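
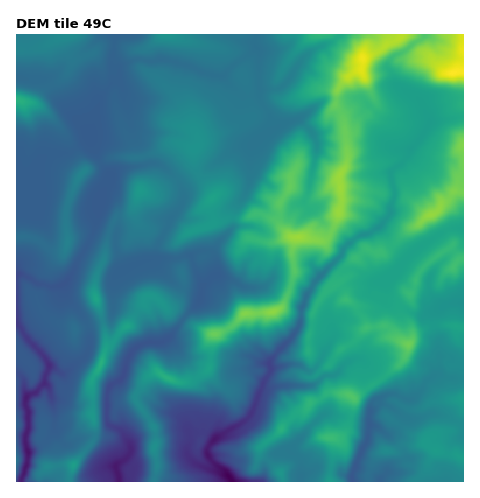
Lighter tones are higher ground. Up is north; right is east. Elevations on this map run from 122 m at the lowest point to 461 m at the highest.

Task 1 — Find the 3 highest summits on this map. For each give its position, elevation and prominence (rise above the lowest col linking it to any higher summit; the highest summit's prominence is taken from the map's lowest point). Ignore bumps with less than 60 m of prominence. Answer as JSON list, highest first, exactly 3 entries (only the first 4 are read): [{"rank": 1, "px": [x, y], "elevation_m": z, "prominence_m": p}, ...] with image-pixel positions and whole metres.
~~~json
[{"rank": 1, "px": [453, 73], "elevation_m": 461, "prominence_m": 339}, {"rank": 2, "px": [363, 58], "elevation_m": 453, "prominence_m": 80}, {"rank": 3, "px": [431, 215], "elevation_m": 408, "prominence_m": 83}]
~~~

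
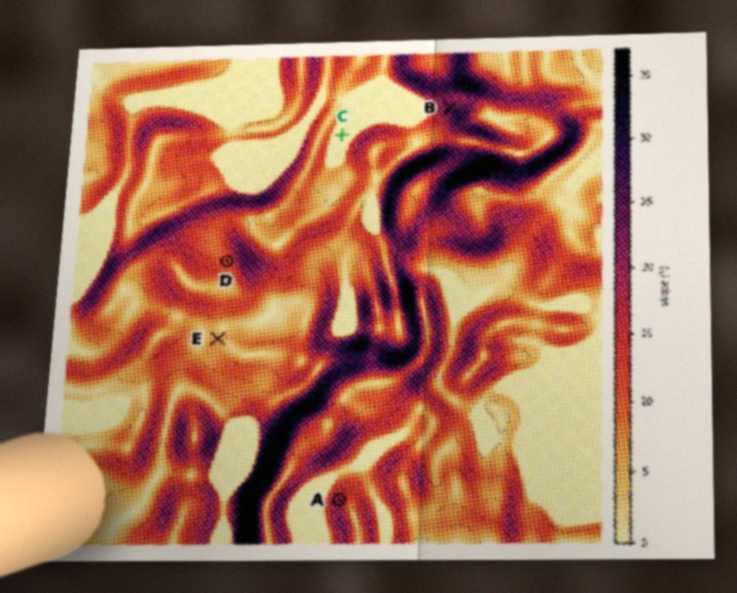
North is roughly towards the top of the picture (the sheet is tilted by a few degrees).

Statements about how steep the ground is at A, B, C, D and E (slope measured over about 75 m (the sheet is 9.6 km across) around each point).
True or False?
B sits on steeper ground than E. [True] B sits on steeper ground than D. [True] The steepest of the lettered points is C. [False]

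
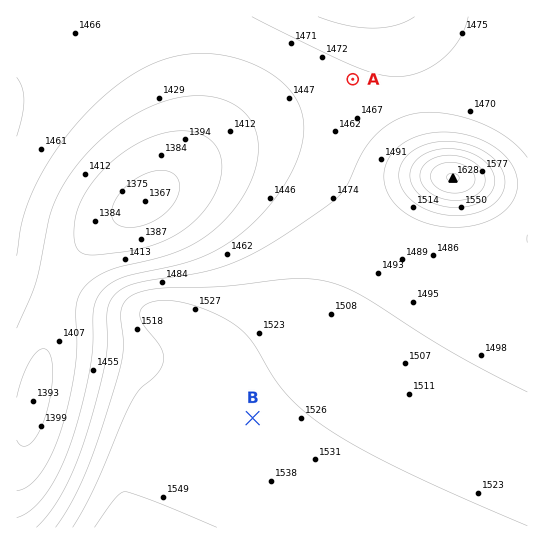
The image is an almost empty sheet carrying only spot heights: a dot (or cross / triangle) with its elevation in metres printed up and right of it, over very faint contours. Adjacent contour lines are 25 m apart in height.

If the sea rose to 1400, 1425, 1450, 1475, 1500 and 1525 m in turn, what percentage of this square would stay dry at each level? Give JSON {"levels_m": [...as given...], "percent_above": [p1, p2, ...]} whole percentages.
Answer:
{"levels_m": [1400, 1425, 1450, 1475, 1500, 1525], "percent_above": [94, 86, 77, 58, 40, 21]}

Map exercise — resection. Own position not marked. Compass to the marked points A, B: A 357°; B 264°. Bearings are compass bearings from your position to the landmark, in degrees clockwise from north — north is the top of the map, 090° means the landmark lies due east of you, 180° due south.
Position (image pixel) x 370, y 406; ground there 1515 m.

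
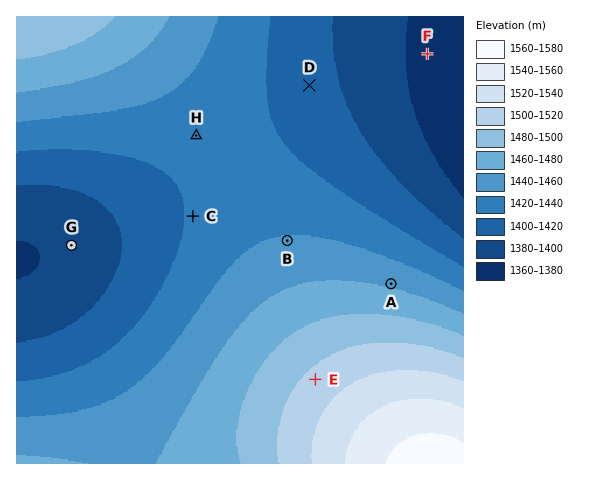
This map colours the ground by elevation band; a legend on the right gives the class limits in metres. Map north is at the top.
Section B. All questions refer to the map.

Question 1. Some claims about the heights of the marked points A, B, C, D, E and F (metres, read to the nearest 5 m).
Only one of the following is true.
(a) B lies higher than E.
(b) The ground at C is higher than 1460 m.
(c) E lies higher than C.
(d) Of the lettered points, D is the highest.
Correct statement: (c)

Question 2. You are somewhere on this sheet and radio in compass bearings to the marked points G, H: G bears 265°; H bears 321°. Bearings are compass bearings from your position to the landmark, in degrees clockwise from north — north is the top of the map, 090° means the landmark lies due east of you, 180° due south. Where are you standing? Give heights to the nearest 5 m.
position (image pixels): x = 271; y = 228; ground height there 1435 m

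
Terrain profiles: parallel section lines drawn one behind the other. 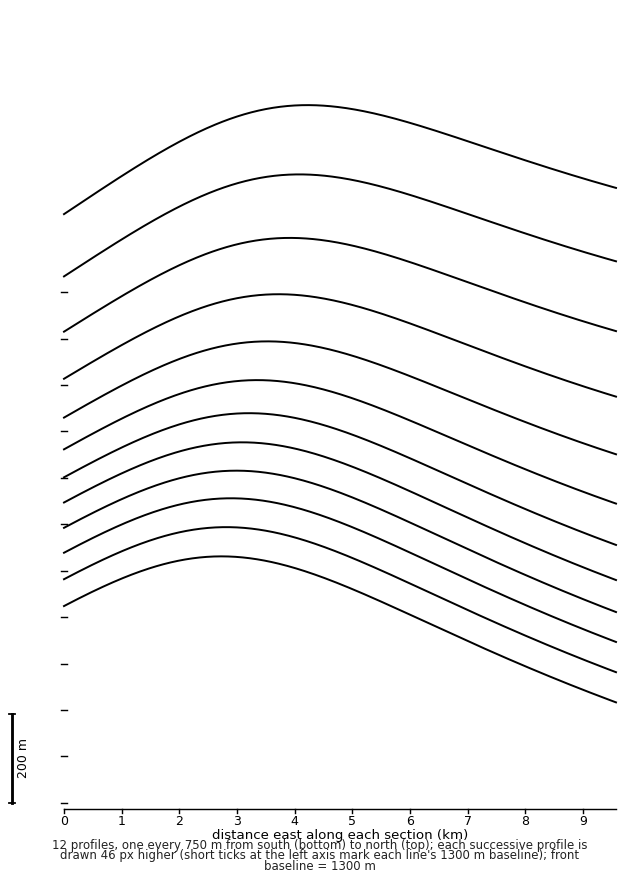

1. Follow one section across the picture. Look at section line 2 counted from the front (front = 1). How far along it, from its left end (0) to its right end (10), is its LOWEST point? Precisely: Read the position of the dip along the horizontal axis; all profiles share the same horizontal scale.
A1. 10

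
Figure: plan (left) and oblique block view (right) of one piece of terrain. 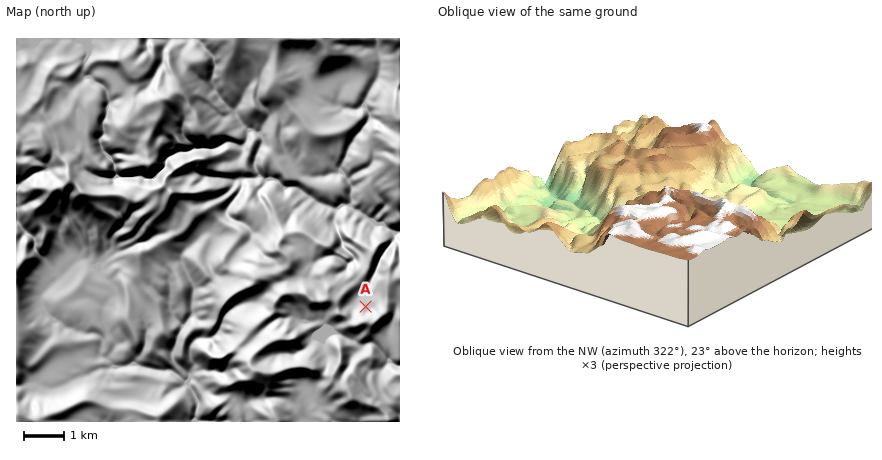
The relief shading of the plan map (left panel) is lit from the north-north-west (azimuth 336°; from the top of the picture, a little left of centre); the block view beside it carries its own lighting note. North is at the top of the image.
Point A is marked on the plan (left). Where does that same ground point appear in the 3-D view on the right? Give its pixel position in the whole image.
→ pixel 602 147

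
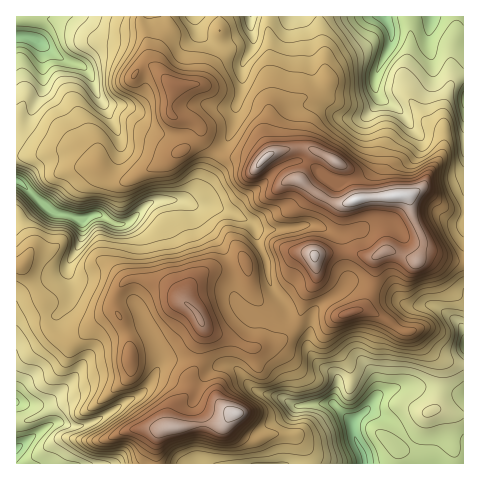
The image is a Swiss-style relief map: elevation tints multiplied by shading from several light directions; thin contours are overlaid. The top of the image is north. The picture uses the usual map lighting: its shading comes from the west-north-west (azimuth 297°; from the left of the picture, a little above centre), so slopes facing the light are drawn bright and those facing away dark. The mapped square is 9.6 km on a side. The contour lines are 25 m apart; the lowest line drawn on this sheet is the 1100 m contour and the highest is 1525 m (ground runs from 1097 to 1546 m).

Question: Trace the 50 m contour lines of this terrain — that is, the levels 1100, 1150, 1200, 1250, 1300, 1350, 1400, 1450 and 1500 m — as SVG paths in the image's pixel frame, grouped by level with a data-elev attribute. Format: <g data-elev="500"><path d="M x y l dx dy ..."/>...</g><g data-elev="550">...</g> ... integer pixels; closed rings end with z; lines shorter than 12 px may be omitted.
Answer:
<g data-elev="1100"><path d="M362 463l-1-8-6-13 0-5 10 15 2 11"/></g><g data-elev="1150"><path d="M352 463l-7-19-7-27-10-14 2-3 4 0 9 7 10 1 6-3 13-13 5-2 4 1 2 2-3 12 0 11-12 7-2 5 1 7 9 16 3 12"/><path d="M17 438l16-4 3 1-9 15-10 13"/><path d="M17 174l7 4 12 14 21 15 21 6 19-2 4 2 1 3-10 4-10 7-14-7-16-2-10-7-18-18-7-5"/><path d="M17 26l21 2 9 3 5 7 11 22-13 0-9 3-14-14-5-2-5 0"/><path d="M398 17l2 15-2 11-5 9-16 20 7-27-1-10-4-7-12-6-5-5"/><path d="M441 17l-6 12-7 7-3-5-3-14"/></g><g data-elev="1200"><path d="M343 463l-8-32-8-15-8-6-22-2-3-3 27-8 15-10 3 1 5 11 6 1 7-5 12-17 5-5 31 1 14 4 7 7 0 4-3 4-12 10-2 4 2 10 7 8 5 3 5 0 28-6 7-4"/><path d="M463 411l-9-9-2-7 2-6 9-8"/><path d="M17 381l5 3 7 8 12 8 3 4-3 6-15 9-2 2 7 1 22-7 7 2 4 4-1 4-9 6-7 8-4 7 1 3 22 11 14 3"/><path d="M463 354l-3-8 3-11"/><path d="M17 170l10 4 13 15 23 15 17 5 19-3 20 12 7-1 11-5 2 1 0 2-6 9-7 5-10 1-14-5-5-1-5 3-7 8-3 1-14-11-16-2-7-3-28-27"/><path d="M463 122l-3-10-2-14 1-7 4-8"/><path d="M463 68l-9-9-5-1-3 3-8 13-6 3-20-21-3-2-4 0-10 9-7 13-3 13 3 14-4 2-7-1-8-10-3-12 0-11 6-19-1-7-18-18-6-10"/><path d="M73 17l-5 4-2 5-1 9 1 8 5 7 14 8 5 4 4 11 0 8-3 0-14-8-18-2-5 2-7 10-4 3-3-2-14-15-5-1-4 3"/></g><g data-elev="1250"><path d="M330 463l1-7-5-21-9-15-8-5-14 2-4-1-13-16-1-4 7-2 15 2 20-5 5-3 4-5 1-14 4-2 4 0 14 6 4-5 2-10 4-2 15 4 33 2 26 7 13-1 6-5-3-13 4-16-5-16 4-3 9 2"/><path d="M17 350l2 7 4 5 18 6 4 13 2 2 6 2 12-1 3 2-1 13 3 17 5 6 9 3-4 3-17 6-1 3 1 3 22 16 26 7"/><path d="M17 164l15 7 8 12 5 4 11 6 10 7 10 4 23-2 7 2 11 7 5 1 4-2 17-11 9-4 13 0 9 2 3 3-2 2-21 8-13 17-9 6-14 3-16-5-5 0-14 15-6 4-2-1-1-13-4-5-6-3-12-1-7-3-12-8-16-17"/><path d="M463 157l-9-43-4-10-4-4-21 4-15-5-1 4 4 20-1 5-5-1-11-9-8-3-7 1-13 5-6-1-1-3 2-12-4-15-2-34-3-7-18-25-3-7"/><path d="M102 17l-4 9-9 9-2 6 2 5 8 7 3 6 3 30 6 14-1 5-4 1-5-1-5-6-12-15-5-3-6-1-5 0-5 2-8 13-20 17-2 0-3-2-3-12-3 0-5 4"/><path d="M257 17l-4 12-2 2-5-5-2-9"/></g><g data-elev="1300"><path d="M214 463l53-6 13-4 24 2 7-1 2-5 1-8-2-8-3-7-5-3-12 1-6-1-9-14-13-13 0-4 16-5 19 0 13-4 3-5-2-13 1-5 19-4 15-12 6-2 7 0 15 7 10 0 31 6 9-1 18-17 2-5-6-12-6-7-8-6-1-3 7-4 17 1 10-1 3-3 1-9"/><path d="M17 301l21 39 24 26 6 1 14-7 2 0 3 2 1 15 2 13-2 7-8 13 1 4 3 2 7-1 26-10 4 0-3 6-14 12-26 14-2 3 6 7 10 5 28 3 3 3 2 5"/><path d="M463 196l-8-21-1-30-4-20-4-6-5 0-4 4-6 21-4 5-4 2-4 0-29-23-7 1-15 6-11-2-9-7-6-7 0-2 7-7 2-5-1-29-4-15-13-21-6-4-5-1-13 5-23 2-6-2-9-12-4-1-8 22-15 17-2 1-1-5 4-12 0-5-12-28"/><path d="M124 17l-4 11 0 18-9 22-2 13 0 7 3 4 15 12 0 4-7 8 0 18-2 1-2 0-14-13-18-13-6-2-3 0-7 6-15 8-16 29-1 7 8 8 1 14 3 3 13 5 9 7 6 3 23 0 21 5 7-2 23-10 26-3 18-8 5 0 9 4 6 5 6 10 3 9 0 3-26 18-12 3-14 7-24 6-9 1-35-5-6 1-13 14-7 10-4 12-4 2-7-3-2-6 1-8 7-18 0-5-2-3-4-2-13 0-11-5-6-1-8 1-7 6"/><path d="M205 17l-6 6-4 2-6-3-4-5"/></g><g data-elev="1350"><path d="M170 463l2-5 4-5 14-6 7-1 24 4 17 1 21-5 19-11-1-3-12-6 3-13-1-4-3-5-16-12-4-6 0-4 4-2 11 3 8 0 14-9 17-6 4-6 0-16 4-5 3 0 10 7 6 0 22-13 13-3 22 6 18 8 12 0 8-2 14-12 1-4 0-3-8-7-21-6-5-6-1-5 10-4 11-8 21-5 21-13"/><path d="M17 273l7 2 5-5 4-11 0-10-4-1-12 9"/><path d="M463 251l-10-12-6-14 1-4 5-7 1-5-10-28 0-7 3-16-2-8-5 0-17 11-9 3-3-2-5-7-6-3-19-5-17 0-11-5-21-17-6-8 0-7 9-9 0-9 4-11-4-8-9-9-4 1-7 9-3 1-22-4-17-5-8 0-7 8-18 36-5 2-3-2-1-4 4-11-1-7-13-27-3-4-9-3-27-5-2-4 0-14-10-14"/><path d="M137 17l-2 4 1 14-1 8-17 28-2 10 0 4 3 4 17 10 9 11-1 7-8 6-2 3-1 26-8 10-8 2-6-4-8-14-4-3-3 0-7 5-11 12-3 6 1 5 17 15 20 6 10 0 28-9 22-4 21-14 6-2 7 0 15 9 5 11 9 13 7 6 6 9 10 7 5 12-4 7-3 3-13-11-17-4-4 3-8 11-15 7-22 7-36 6-37-3-8 2-1 4 5 10-1 7-20 43-1 8 2 8 17 2 4 3 2 5 4 29-11 26 2 1 4-1 19-9 22-6 2 0 1 3-6 9-36 27-16 10-3 4 5 5 7 3 28-1 4 4 3 11"/><path d="M161 17l-11 2-6-2"/></g><g data-elev="1400"><path d="M155 461l5-1 13-13 19-7 8 0 22 5 13-1 5-4 19-24 1-5-2-5-22-16-7-14-5-4-10-2-1-2 1-5 3-4 6-2 8 0 11 3 13 11 5 1 6-9 15-13 7-9-1-5-3-2-20-6-12 0-4-2-10-8-7-10-2-10 2-5 3-1 19 13 7 1 3-4-6-43-7-11-9-7-9 0-4 11-3 2-15-1-31 9-27 5-29 3-8 7-10 22-2 8 0 6 15 23-1 27 5 21 8 1 7-4 5-7 3-11-2-19-7-15-9-25 0-5 3-4 7 0 7 6 33 56 0 5-10 21-7 9-11 11-46 32-4 5 1 2 5 2 19-3 6 1 11 12z"/><path d="M403 340l8 0 6-3 6-5 2-5-5-4-16-2-15-13-4-8 4-11 6-5 14 2 30-10 8-6 5-11-1-8-17-30-2-7 1-6 7-4 2-3-3-21-1-16-3-2-3 0-16 9-7 2-14-4-8-4-16-2-15-8-43-31-26-4-6-4-9-10-6-1-17 21-19 32 3 7 1 11 2 6 6 6 11 4 3 12 14 6 4 10 12 3 20-1 4 2-1 3-7 3-26 7-6 4-1 5 5 13 3 17 3 8 12 15 8 16 13-8 3-1 3 1 1 19 5 8 5 0 25-9 12-1 12 3 18 11z"/><path d="M151 172l14 0 7-2 39-25 5-11 0-9-2-5-11-11-2-5 2-4 13-5 3-7-3-8-7-6-7-3-23-2-7-5-10-10-14-4-4 1-6 6-11 14-3 9 2 4 7 3 5 0 7-4 2 1 4 3 3 8 3 23 7 16-6 10-6 16-5 8 0 3z"/></g><g data-elev="1450"><path d="M155 449l5 0 12-8 23-6 9 1 16 4 9 0 5-3 17-18 3-5 0-4-4-5-21-12-11-9-4 0-7 5-8 14-5 4-4 0-2-2-1-11-5 0-11 3-45 28-7 7 1 2 14 4z"/><path d="M200 343l7 1 8-2 5-3 2-5-14-40 1-24-6-3-11 1-23 6-7 5-3 6 1 16 4 11 4 4 14 8 12 16z"/><path d="M334 322l7 1 19-5 17-1 2-2-9-14-3-2-5 0-19 6-9 5-3 8z"/><path d="M310 292l6-1 8-5 4-6 6-15 9-5 11 2 21 15 3-1 8-7 5-1 6 2 10 7 5 0 15-5 9-5 6-9 1-7-16-30-3-10 2-8 9-11-3-21-5-1-16 8-16 0-24 2-6-2-6-12-16-13-27-15-12-2-37 0-8 4-11 15-6 14 0 6 2 5 5 2 18-3 1 4-3 12 2 4 6 1 19-1 9 8 19 6 20 12 7 0 16-4 4 1 2 3 0 6-4 6-21 7-7-1-15-5-9-2-27 6-6 3 0 5 6 14 15 9 4 6 2 11z"/><path d="M171 119l4 1 2-2-5-10 2-6 11-10 14-7 0-2-32-9-5 1-1 6 6 21 0 11 1 4z"/></g><g data-elev="1500"><path d="M157 438l24-5 21-7 6 1 12 7 5 0 21-16 2-4 0-3-3-4-8-4-19-4-2 3-3 14-9 6-16-1-20-4-11 3-6 5-1 3 2 6z"/><path d="M201 326l2 0 1-3-3-9-11-10-5-2 8 10z"/><path d="M315 273l3 0 2-2 6-19-6-6-9-1-7 3-3 5 8 14z"/><path d="M414 269l7-2 5-7 1-19-8-20-2-10 2-9 9-14-2-7-14 3-56 5-21 9-6-2-14-9-13-14-10 0-9 7-1 5 10 0 8 3 41 23 8 0 25-5 22 1 6 2 11 16 6 17-1 6-12 9 2 7z"/><path d="M373 259l4 1 16-5 2-2 1-2-6-5-6-1-11 10-1 2z"/><path d="M251 174l4 1 4-2 29-21 2-4-14-2-11 2-7 7-6 8-2 6z"/><path d="M336 168l8 1 3-2 0-2-5-6-7-4-19-8-7 0 0 3 3 3z"/></g>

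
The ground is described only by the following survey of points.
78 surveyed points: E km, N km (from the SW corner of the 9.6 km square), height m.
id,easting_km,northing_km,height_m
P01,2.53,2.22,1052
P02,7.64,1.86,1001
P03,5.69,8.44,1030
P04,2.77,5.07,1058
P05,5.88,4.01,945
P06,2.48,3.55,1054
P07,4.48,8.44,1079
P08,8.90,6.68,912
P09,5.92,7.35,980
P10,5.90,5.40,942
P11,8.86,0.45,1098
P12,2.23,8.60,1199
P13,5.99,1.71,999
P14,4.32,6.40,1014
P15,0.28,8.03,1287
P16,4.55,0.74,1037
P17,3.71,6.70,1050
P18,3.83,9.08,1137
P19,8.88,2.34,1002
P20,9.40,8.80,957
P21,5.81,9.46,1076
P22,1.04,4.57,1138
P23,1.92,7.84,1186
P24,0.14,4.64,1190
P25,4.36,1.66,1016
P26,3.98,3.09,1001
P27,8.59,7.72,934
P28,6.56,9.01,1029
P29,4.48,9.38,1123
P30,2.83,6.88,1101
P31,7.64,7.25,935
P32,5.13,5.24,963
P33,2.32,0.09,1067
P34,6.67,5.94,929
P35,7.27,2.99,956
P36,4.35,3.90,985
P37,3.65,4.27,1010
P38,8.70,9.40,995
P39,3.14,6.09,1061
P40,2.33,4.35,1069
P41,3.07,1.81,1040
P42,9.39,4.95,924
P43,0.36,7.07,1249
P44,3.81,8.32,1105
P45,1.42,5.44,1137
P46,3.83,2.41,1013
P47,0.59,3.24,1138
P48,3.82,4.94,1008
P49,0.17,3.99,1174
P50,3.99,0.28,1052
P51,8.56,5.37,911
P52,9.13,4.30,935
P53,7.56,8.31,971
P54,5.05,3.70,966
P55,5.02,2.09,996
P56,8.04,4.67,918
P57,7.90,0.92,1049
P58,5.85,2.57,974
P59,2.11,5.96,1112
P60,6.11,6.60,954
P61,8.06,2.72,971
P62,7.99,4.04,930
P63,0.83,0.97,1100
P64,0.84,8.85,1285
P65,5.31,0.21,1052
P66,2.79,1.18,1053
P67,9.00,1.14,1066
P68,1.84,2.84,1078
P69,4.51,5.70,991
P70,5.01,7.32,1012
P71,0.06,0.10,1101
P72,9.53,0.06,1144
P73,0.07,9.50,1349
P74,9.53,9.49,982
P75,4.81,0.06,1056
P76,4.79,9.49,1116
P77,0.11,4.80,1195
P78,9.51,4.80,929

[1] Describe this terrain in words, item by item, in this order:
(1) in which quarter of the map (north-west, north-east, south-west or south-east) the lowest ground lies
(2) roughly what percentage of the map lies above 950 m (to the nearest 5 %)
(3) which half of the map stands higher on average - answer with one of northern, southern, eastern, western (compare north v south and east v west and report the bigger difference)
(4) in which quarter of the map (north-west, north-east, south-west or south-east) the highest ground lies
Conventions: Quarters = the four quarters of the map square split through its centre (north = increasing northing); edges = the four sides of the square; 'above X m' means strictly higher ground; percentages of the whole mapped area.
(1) The lowest ground is in the north-east quarter.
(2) Ground above 950 m makes up about 80 % of the sheet.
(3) The western half stands higher on average than the eastern half.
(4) The highest point lies in the north-west quarter of the map.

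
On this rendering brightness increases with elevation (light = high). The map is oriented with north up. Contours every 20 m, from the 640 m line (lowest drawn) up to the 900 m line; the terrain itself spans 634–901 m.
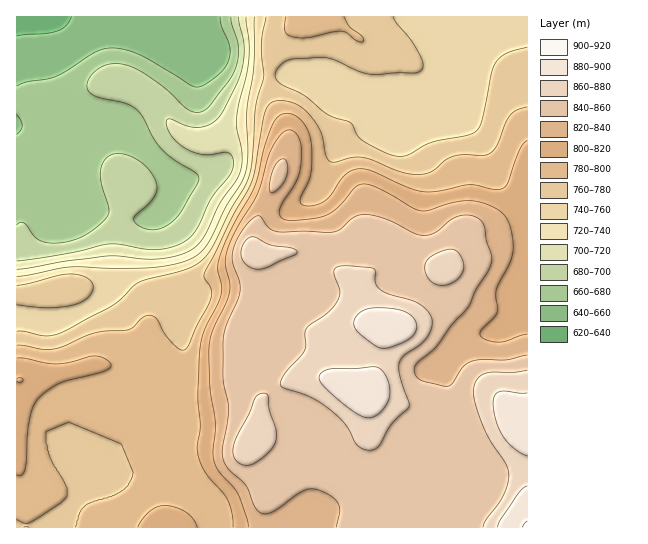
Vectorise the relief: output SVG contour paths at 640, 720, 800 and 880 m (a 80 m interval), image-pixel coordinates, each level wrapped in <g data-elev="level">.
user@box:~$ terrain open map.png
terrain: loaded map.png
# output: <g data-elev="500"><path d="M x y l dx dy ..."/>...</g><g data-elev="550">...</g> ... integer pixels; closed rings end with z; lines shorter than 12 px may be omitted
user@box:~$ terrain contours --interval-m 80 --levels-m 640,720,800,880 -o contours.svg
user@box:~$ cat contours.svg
<g data-elev="640"><path d="M71 17l-5 9-9 5-40 5"/></g><g data-elev="720"><path d="M246 17l3 26 0 16-3 18-8 29-2 16 6 29-1 16-4 12-17 24-14 30-7 10-13 10-21 5-18 1-40-3-41 5-49 8"/></g><g data-elev="800"><path d="M197 527l-4-8-7-7-11-5-10-2-8 2-7 4-8 8-4 8"/><path d="M17 475l5 0 3-5 4-48 3-13 6-10 8-7 12-8 46-13 5-2 2-4-5-6-11-3-26 7-12 1-40-6"/><path d="M527 140l-4 4-4 6-12 34-6 5-8 0-23-4-32 6-16 0-16-4-35-16-13-2-7 2-6 4-14 19-6 7-8 4-10 1-5-1-2-4 9-20 2-10 1-24-3-14-7-12-9-7-10 0-7 5-11 26-10 41-23 41-12 28-2 14 3 16 0 9-3 9-14 27-4 20-2 47 2 29-3 19 1 9 7 19 18 20 5 8 4 13 1 13"/></g><g data-elev="880"><path d="M527 486l-4 2-5 6-17 25-3 8"/><path d="M363 417l7 1 7-3 7-6 4-8 2-7-1-8-3-9-4-7-4-2-5-1-42 2-10 4-1 2-1 4 6 8 21 19z"/><path d="M527 393l-28-1-4 3-2 8 3 19 7 15 11 11 13 8"/><path d="M379 347l4 1 7-1 20-9 4-4 3-5-1-6-2-5-9-6-15-4-20 0-11 5-5 8 1 8 8 8z"/></g>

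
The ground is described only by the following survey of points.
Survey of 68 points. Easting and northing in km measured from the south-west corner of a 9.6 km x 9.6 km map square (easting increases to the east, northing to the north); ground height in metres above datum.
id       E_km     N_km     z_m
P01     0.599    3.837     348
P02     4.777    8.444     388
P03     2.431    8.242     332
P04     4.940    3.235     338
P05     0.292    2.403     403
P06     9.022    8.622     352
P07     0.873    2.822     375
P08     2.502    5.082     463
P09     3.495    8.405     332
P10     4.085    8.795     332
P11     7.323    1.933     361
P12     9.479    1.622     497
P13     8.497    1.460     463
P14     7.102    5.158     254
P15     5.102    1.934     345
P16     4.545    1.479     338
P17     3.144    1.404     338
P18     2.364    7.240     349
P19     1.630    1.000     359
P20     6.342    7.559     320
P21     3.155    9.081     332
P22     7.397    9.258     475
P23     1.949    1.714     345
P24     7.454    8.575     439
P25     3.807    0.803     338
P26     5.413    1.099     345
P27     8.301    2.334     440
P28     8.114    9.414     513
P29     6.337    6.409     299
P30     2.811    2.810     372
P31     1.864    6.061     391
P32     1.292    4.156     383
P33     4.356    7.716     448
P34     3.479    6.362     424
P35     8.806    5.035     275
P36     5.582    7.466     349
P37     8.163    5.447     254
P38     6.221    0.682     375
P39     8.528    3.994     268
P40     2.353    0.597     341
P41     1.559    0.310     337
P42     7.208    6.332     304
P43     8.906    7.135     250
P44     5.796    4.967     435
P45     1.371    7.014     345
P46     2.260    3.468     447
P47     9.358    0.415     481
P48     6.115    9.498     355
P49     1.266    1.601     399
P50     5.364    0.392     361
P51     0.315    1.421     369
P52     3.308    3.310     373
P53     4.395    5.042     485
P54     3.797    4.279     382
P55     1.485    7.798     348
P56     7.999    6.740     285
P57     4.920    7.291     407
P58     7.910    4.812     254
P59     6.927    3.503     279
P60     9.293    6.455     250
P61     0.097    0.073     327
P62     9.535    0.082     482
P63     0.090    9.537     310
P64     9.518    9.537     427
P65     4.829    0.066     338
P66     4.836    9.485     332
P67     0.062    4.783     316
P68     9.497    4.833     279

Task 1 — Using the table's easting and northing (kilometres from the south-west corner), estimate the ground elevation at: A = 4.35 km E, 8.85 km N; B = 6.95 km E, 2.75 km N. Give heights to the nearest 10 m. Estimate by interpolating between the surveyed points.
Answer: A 330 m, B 350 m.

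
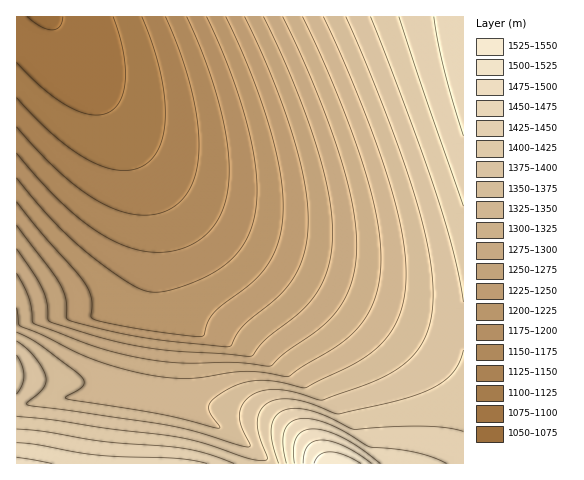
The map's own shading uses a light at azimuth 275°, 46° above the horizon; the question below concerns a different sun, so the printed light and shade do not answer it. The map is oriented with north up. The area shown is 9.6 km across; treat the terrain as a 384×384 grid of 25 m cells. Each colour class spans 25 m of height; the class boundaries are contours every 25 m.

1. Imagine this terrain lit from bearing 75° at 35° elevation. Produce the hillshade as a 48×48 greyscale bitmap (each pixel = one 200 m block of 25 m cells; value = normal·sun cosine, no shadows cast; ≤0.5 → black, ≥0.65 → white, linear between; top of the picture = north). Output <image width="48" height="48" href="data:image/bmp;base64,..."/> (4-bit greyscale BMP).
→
<image width="48" height="48" href="data:image/bmp;base64,Qk32BAAAAAAAAHYAAAAoAAAAMAAAADAAAAABAAQAAAAAAIAEAAATCwAAEwsAABAAAAAAAAAAAAAAABEREQAiIiIAMzMzAERERABVVVUAZmZmAHd3dwCIiIgAmZmZAKqqqgC7u7sAzMzMAN3d3QDu7u4A////AKqqqqqZmZmZqrvN3cpQAAFHrf/7mZmZmZqqqqqqmZmaqrzN3KUAAANpz//JmZmZmZqqqqqqqqqqq7zdyUAAADWL7/yZmZmZmZqqqqqqqqqru8zLcxAAE1i9/8mIiIiIiKqqqqqqqqq7vMqFMyISNXrf+4iIiIiIiKqqqqqqu7u7qXZVRDM0WKz+uIiIiIiIiKqqqqqqqqmHdmZmVURWis7Zd3d3d3d3d7uqqpmYiHd3d3d2ZVZ4rNuHd3d3d3d3d7u6qZmYiIiIiIh3d3ibzJdnd3d3d3d3d8y7uqqpmZmZmZiIiJq8p2Znd3d3dmZmZt3Mu7uqqqqqqZmZmquoZWZmZmZmZmZmZu3dzLu7u7qqqqqqq6dlVmZmZmZmZmZmZu7t3MzLu7u7qqu6l1VVZmZmZmZmZmZlVe7u3dzMzMu7u7qGVVVWZmZmZmZVVVVVVe7u3d3czMu6mHZVVVZmZmZmZVVVVVVVVe7t3czLuqmHdmZWZmZmZmZlVVVVVVVVVe7dzLuqmYh3dmZmZmZmZmVVVVVVVVRERO3dzLuqmYiHd3ZmZmZmZVVVVVVURERERO3dzLuqmZiId3d2ZmZmVVVVVURERERERO3dzLuqqZiIh3d3ZmZlVVVVRERERERERN3dzLuqqZmIh3d2ZmZVVVVERERERERERN3czLu6qZmIh3d2ZmVVVVREREREREMzM93czLuqqZmIh3dmZmVVVUREREQzMzMzM93czLuqqZmIh3dmZlVVRERERDMzMzMzM93czLuqqZiId3ZmZVVUREREMzMzMzMzM93cy7uqmZiId3ZmVVVERERDMzMzMzMzM93cy7qqmYiHd2ZlVVREREMzMzMzMzMzM93My7qpmYiHdmZlVVRERDMzMzMzMzMzM93Mu7qpmIh3dmZVVUREQzMzMzMzMzMzM93Mu6qpmId3ZmVVVEREMzMzMzMzMzMzM9zMu6qZiId3ZmVVRERDMzMzMzIjMzMzM9zLuqqZiHd2ZlVUREQzMzMzIiIiIzMzM8zLuqmYiHdmZVVUREMzMzMiIiIiIzMzM8y7uqmYh3dmZVVERDMzMzIiIiIiIzMzM8y7qpmIh3ZmVVREQzMzMiIiIiIiIzMzM8y7qpmId3ZlVUREMzMzIiIiIiIiIzMzM8u6qZiId2ZlVURDMzMyIiIiIiIiMzMzM7u6qZiHdmZVVEQzMzMiIiIiIiIiMzMzNLuqmYiHdmVVREQzMzIiIiIiIiIjMzMzRLuqmYh3ZmVUREMzMyIiIiIiIiIjMzM0RLqpmId3ZlVURDMzMiIiIiIiIiIzMzM0RKqpmId2ZVVEQzMzIiIiIiIiIiIzMzNERKqZiHdmZVREQzMyIiIiIiIiIiMzMzRERKqZiHdmVVREMzMiIiIiIiIiIjMzM0RERamYh3ZmVURDMzIiIiIiIiIiIjMzNEREVZmYh3ZlVEQzMyIiIiIiIiIiIzMzRERFVZmId2ZVVEQzMyIiIiIiIiIiMzMzRERVVZiHdmZVREMzMiIiIiIiIiIiMzM0REVVVQ=="/>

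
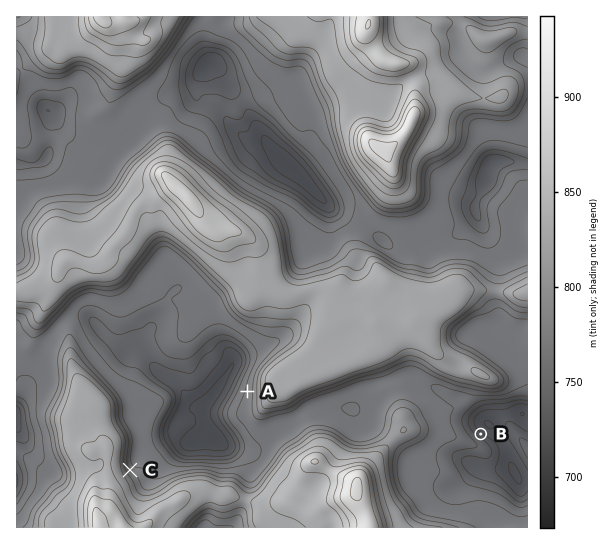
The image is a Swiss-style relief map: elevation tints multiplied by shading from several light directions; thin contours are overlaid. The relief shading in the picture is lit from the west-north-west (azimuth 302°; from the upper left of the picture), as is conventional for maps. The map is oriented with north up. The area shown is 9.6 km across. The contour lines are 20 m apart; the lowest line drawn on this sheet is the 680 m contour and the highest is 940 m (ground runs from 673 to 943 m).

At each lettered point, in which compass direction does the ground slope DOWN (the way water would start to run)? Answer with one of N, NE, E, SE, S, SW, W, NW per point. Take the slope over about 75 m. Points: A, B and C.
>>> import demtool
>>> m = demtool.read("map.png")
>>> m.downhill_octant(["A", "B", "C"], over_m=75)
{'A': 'W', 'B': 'NE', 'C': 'NE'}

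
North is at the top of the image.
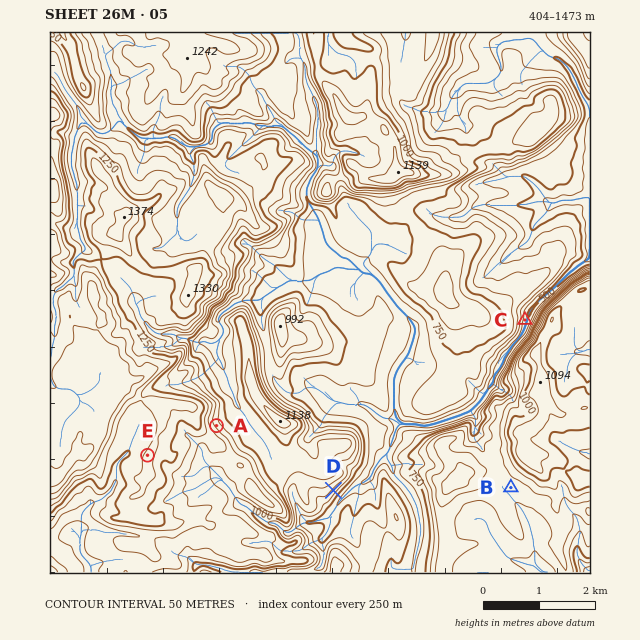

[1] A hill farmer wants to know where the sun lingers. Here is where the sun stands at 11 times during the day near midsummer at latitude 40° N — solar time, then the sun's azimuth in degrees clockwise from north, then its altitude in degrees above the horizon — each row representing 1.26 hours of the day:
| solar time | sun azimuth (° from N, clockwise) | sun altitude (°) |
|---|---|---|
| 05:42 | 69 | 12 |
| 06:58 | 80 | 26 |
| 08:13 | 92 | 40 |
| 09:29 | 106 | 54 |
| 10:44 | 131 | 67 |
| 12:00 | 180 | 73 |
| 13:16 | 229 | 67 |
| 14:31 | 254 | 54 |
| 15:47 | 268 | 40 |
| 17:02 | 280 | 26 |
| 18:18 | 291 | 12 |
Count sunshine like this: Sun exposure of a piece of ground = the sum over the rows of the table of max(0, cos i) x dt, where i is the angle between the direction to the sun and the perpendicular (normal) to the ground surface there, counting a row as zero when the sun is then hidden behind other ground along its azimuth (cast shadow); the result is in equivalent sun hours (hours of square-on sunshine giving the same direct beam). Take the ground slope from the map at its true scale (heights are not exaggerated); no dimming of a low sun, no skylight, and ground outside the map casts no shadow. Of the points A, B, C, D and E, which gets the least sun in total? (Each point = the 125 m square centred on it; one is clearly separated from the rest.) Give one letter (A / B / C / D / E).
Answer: C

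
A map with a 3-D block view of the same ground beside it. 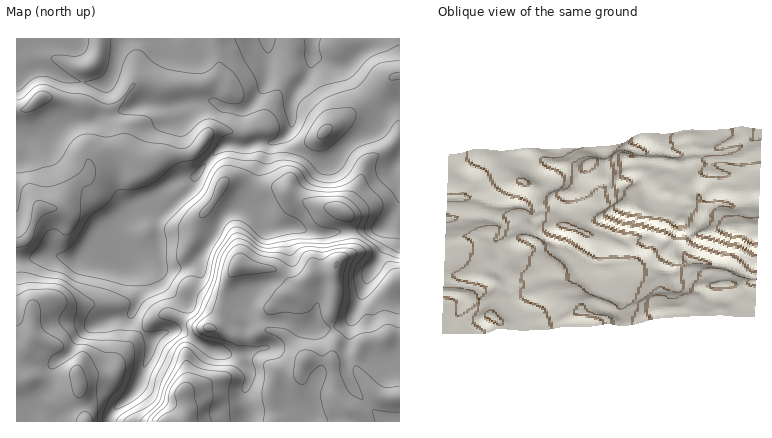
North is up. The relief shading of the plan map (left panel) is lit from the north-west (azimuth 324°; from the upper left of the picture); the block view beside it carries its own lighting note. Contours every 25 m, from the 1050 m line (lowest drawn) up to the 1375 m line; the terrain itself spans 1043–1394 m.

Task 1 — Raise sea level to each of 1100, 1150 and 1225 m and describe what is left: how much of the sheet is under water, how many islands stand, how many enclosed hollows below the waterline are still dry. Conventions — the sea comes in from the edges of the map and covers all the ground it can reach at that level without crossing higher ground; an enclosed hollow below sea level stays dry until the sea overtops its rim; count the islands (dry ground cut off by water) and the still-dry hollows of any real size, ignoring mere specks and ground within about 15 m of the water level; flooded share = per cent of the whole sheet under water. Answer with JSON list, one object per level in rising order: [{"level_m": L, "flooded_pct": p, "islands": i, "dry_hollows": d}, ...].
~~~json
[{"level_m": 1100, "flooded_pct": 11, "islands": 0, "dry_hollows": 0}, {"level_m": 1150, "flooded_pct": 37, "islands": 0, "dry_hollows": 0}, {"level_m": 1225, "flooded_pct": 63, "islands": 0, "dry_hollows": 0}]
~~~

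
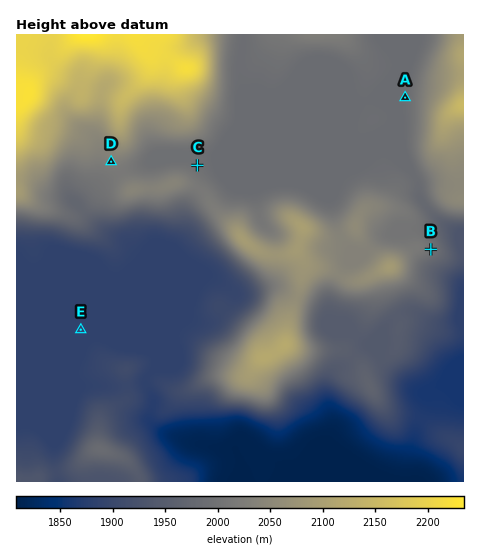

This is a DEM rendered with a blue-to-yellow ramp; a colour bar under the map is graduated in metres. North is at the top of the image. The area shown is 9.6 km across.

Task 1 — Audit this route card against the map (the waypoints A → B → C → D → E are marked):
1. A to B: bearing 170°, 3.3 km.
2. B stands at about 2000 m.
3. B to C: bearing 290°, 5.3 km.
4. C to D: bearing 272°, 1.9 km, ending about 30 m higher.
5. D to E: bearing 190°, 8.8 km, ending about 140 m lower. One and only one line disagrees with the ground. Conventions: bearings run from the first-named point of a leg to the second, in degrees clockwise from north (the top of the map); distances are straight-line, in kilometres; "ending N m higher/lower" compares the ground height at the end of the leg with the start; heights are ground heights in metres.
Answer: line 5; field distance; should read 3.7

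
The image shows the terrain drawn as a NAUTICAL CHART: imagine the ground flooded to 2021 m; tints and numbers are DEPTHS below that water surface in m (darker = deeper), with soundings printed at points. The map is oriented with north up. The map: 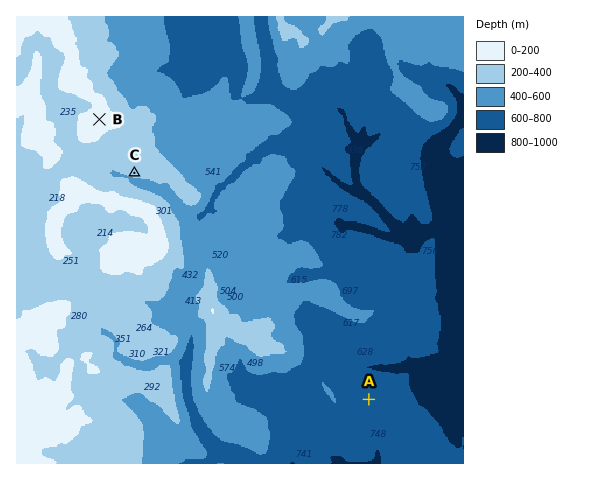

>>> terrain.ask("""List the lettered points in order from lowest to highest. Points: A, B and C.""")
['A', 'C', 'B']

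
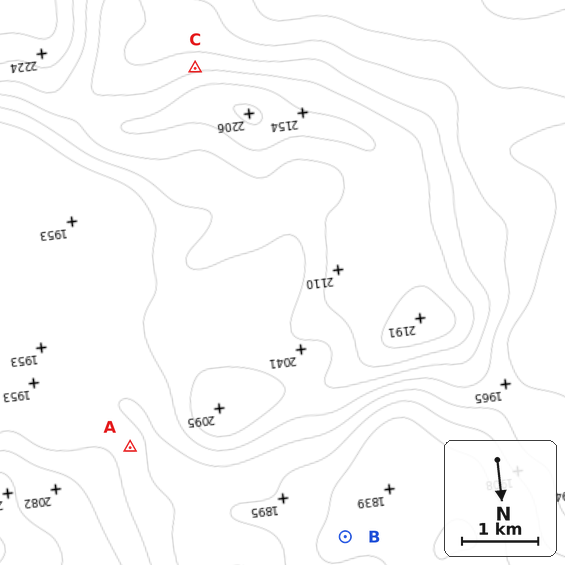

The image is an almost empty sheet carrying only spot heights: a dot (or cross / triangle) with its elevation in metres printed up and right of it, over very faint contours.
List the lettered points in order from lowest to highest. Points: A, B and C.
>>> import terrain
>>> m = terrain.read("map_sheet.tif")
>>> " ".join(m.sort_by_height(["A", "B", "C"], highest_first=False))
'B A C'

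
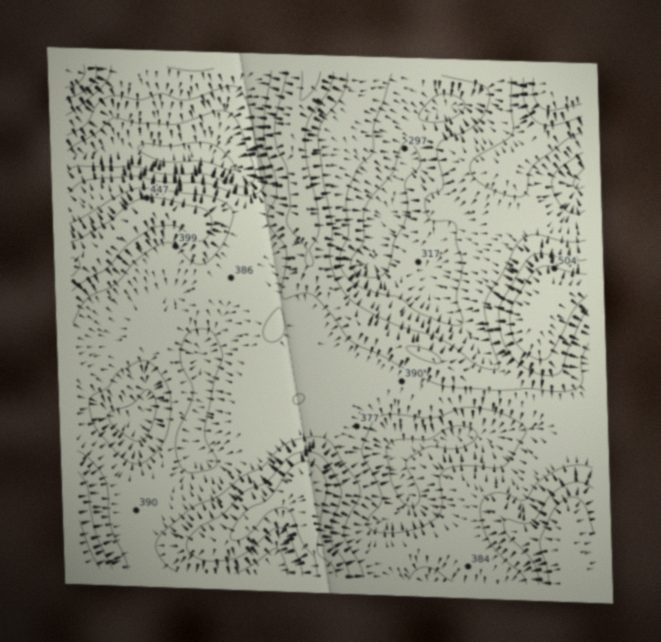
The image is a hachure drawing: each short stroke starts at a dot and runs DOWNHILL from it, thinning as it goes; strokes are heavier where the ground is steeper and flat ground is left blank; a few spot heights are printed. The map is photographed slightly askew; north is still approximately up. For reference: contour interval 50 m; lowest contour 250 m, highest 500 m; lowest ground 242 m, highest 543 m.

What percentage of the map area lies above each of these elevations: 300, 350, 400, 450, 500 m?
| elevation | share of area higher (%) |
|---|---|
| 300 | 93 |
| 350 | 76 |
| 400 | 33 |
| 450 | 16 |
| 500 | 6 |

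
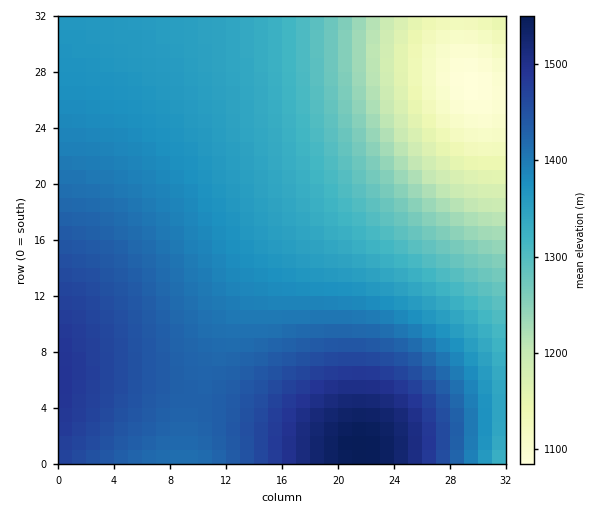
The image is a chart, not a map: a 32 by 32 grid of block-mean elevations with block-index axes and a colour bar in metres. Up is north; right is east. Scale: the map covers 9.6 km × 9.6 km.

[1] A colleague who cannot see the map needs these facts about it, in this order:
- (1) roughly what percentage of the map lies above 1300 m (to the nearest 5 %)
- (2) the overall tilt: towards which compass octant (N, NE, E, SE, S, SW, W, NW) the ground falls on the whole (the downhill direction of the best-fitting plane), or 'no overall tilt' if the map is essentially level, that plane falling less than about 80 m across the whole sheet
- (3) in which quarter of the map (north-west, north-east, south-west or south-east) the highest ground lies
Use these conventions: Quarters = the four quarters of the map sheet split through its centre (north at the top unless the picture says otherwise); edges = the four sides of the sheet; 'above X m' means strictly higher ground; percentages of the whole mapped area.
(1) Ground above 1300 m makes up about 80 % of the sheet.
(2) The general tilt is down to the north-east (the land rises towards the south-west).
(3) The highest point lies in the south-east quarter of the map.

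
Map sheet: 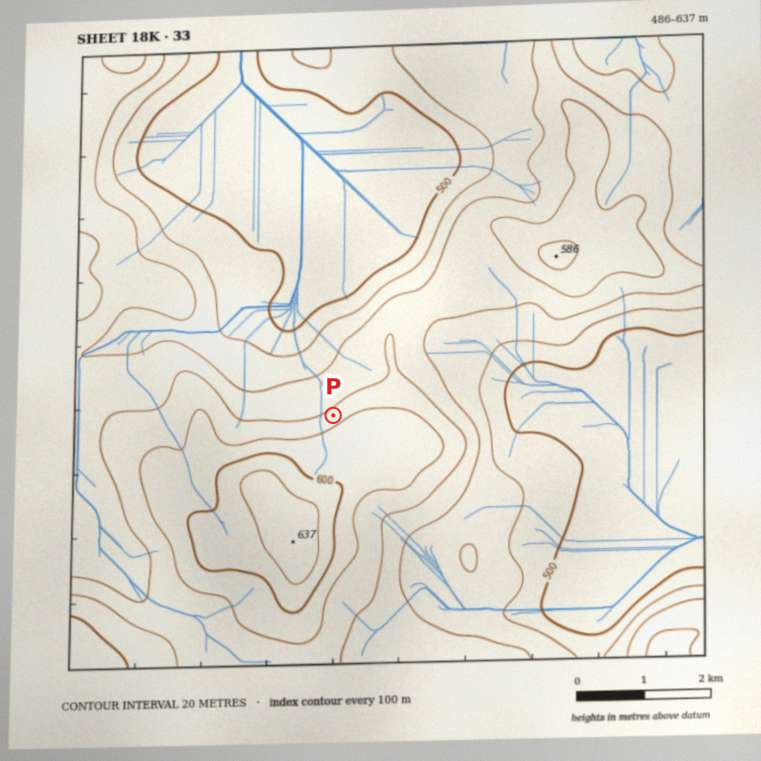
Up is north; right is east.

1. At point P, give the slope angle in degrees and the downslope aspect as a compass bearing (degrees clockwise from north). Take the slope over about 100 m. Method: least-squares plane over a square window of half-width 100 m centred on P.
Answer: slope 4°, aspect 326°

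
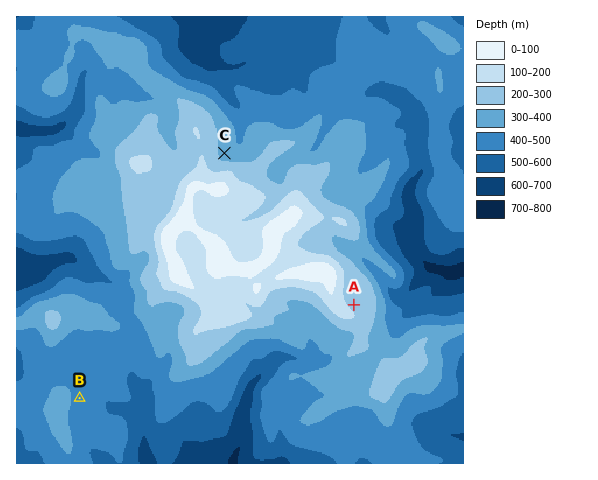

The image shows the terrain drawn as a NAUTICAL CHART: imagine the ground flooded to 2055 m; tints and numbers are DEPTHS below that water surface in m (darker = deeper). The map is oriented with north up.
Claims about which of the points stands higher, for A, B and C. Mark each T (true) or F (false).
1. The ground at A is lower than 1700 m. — F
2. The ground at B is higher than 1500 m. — T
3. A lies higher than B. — T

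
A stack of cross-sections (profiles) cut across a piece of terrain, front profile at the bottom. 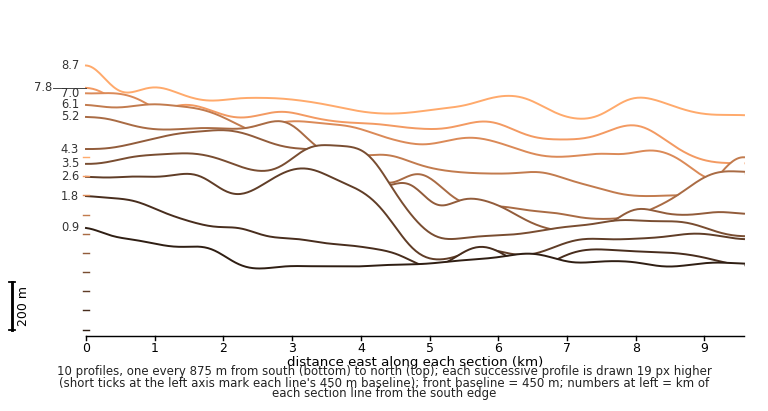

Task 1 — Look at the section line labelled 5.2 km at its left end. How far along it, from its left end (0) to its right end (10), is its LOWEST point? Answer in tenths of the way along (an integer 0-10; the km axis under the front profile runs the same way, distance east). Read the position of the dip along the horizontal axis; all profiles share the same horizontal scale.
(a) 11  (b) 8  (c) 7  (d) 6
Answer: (b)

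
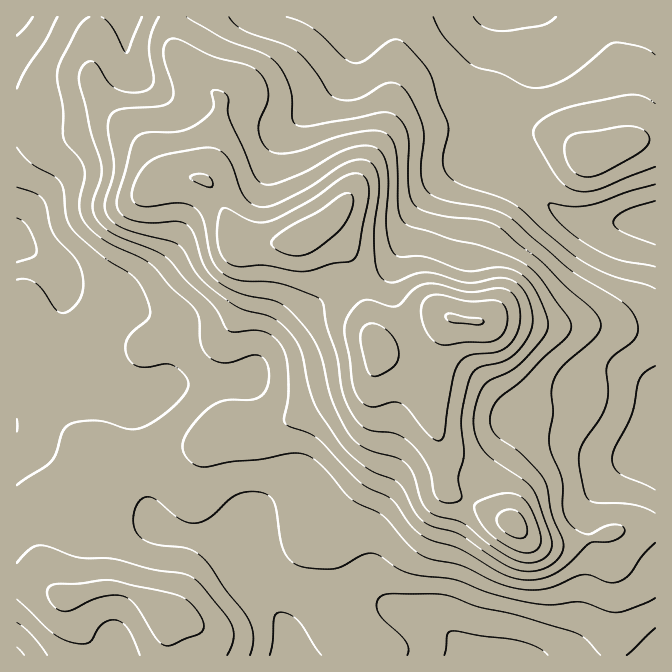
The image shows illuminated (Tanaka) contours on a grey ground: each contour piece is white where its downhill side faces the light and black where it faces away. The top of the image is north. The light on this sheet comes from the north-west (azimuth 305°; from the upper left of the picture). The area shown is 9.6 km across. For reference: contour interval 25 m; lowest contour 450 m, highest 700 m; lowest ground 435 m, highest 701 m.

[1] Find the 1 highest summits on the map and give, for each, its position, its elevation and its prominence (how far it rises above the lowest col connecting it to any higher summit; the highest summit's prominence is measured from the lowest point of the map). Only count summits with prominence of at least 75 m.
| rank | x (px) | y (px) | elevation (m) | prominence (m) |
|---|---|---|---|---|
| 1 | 454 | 318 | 701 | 266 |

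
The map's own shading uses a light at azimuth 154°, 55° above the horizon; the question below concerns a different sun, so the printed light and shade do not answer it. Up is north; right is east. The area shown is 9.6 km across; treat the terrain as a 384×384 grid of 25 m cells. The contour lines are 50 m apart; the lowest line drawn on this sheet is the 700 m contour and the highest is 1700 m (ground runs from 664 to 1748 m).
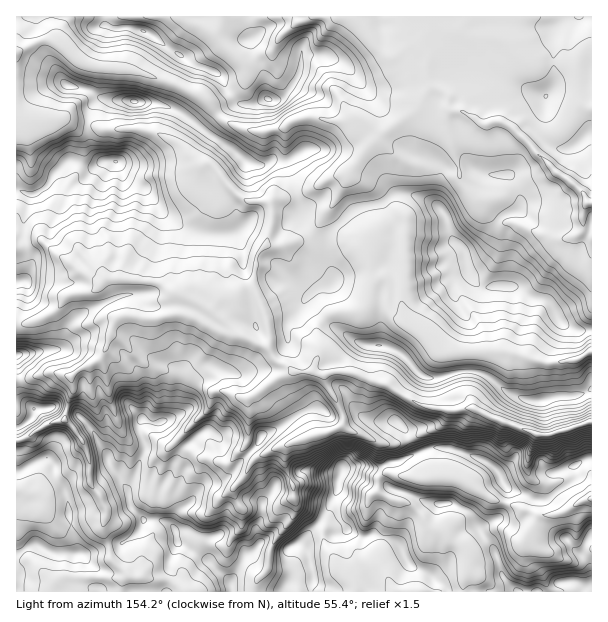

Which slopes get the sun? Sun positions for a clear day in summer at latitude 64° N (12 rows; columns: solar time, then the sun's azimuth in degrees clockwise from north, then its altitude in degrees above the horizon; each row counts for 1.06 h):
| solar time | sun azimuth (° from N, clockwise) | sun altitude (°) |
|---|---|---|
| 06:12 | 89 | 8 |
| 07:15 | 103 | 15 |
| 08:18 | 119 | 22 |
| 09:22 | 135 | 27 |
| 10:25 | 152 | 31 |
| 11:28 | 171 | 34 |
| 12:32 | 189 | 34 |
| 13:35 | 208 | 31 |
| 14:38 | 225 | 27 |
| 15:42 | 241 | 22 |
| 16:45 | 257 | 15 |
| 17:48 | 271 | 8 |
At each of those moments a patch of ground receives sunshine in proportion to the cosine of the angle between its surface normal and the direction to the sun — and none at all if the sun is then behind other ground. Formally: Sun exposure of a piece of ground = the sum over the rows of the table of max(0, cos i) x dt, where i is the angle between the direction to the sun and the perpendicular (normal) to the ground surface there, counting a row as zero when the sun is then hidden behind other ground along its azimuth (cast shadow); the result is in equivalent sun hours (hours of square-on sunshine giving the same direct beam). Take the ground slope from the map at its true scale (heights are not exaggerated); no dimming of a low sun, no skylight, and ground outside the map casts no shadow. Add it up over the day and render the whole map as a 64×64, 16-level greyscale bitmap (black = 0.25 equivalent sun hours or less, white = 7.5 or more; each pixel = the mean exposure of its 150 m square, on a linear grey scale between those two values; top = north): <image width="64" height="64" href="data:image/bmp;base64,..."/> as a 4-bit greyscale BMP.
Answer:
<image width="64" height="64" href="data:image/bmp;base64,Qk12CAAAAAAAAHYAAAAoAAAAQAAAAEAAAAABAAQAAAAAAAAIAAATCwAAEwsAABAAAAAAAAAAAAAAABEREQAiIiIAMzMzAERERABVVVUAZmZmAHd3dwCIiIgAmZmZAKqqqgC7u7sAzMzMAN3d3QDu7u4A////AJqpmZmYiHZ3eKqruql3iKqrmZmZmru8y5h3eZYzOcuqmpqpmYiZiImqq8y3moZnmqmImpmavMyomIibcgAlNESZq8zd2om6qaqr3IV6uHqqqZmamaq8t3iZmZlkAjEAE6rN3d2pi7qqq8ypdXu4e7qpmaqqqrpkZ4mZuXUyASannNqId3mbuqq82oZleJhqzKqrurqruHZ3eZqohVVnm4hXdUVkM3i8u7qZmbdSV0NYir3dzLqIiIiarJeHd4rZWnU1eHZURGu6qplleSJQEDR6qrtXdUeYiZrLd5qXh0M3hmeal3doiby2QxATI0MBJDm6lzJlVpmqmaeLyamFMjOZmZqph3vZVCNWUQMRVCITR7qGY2ZmiszLhTWIiphkUpqZmYh2m7ZVVoy4NEioUgOJq7uEVWarzMdEMmq93cpTmZmph1ermYmYd5mCV3aVJpiMy6ZZy3MRIyR77sh6zNuqqqiGW7uamZiGerhCVYYmZ5u6zIhSEAEkaL3IVGec3curp5dryoqZiIZXeINVU0qrus3KYzRnd3iZq4dmq6q8m7u4d2u4eZhniFREhkMQSJiJq8y7y6mqqrzZeDR2nLtWq4hka5Znpld2Z5hYQQAhI0VFVBacy6vN3HMoQkAja1M0aEKJdVeqdIq7unWmIBARIgMgAAFqzclCNANQABERIUV5U6ZEWpq4Wqu6poqWQhERAAAAAAEiIQEiAQAAABHnNFQppEObre1km4mUZ5mGQyEAEkZ2IAAAAAEAAAAAAJ6zAGxSRKvM3cQkRGMQN5iHdDV4iZdCIAEBEQACRCEBad+1pSI4uHVXvFBRQxEkaaqVR2VWUxERABESN73+7cuZeKUiEjqjQhJIo0U0RWVWeFNWQ0IiERIjM2rf/////1EQEwEiNyAjIzNlJndlZmZmU3VCEiNYmYiK3uyXeszOMSIjFERTABIzNHqazchWVVRIhUITWd/+zM3tYyIjNFmWM0QkU2MiNFZnm83czKZUI0QjWKvO/s7/7sYiNDMjN+3Kq4REZWdoiZmZqYiaqpmaqZrMve6kEliWM0VlMiI17u7u7adnh5mIiYh2d3d6zKmave7u62VDMiNHiHeJdDJ5rMy8yXl5h3d4dVVmZp3LqZrO//62Z3iJiJmau83u1wETVoq7dph3eHZmVVV5qqmqvN2ohTRnmavMy7zMze7uERNWaKqIh2d2VVV4m8qqq7vNpCIzRXmazu3czczd7t5lRFeYeZdmZlVVeZq7qKq8y7hVVmZ4mqzd3N3d3d3KdcynZou6qYmqh3mpmpmYqqvMl3iIiJqrzdy83d3Ny5d03tyWVpzdzMuqqZmpmZq6qru7uqmZmrzd273d3d3Jd4fuyZdURZvMupiJqqqpm7qqq83LqZmavMy7zM3cyqdlaO3LzLqWZWZ4mqqqu6qru6mau7qpmZmry6vLu7unVVVXqqqpmZmHeJq7u7u7u6uqmZmaqqmZmaqqq7l3d3dEVWdXqpmJqru7zLzLu7vMmImJmZiJmaqZq7qqqHVVVlRmeHiZiKqqq6u8zMzMzLuZmImZmHiJmZmYmqqXdVZVZWiJeIibqruru7vMzNzNy6dniJmYiJmZmau6qodmVmZniJm4asurzLy7u8zMzMzLyZmYmZmZmZmZmImoZmZVZ3iIiKq8zMvLzMu8zMu7u7vLm7upmqqpmpmZmYVEVmVnmap4q8vd3NzdzMzMqYh4iruJu6mJu6qqmaqqhURXd5uqqpirzM3d3c3d3MqYiIiHmomqqXiru7qZq7qHVWisyqqZh7zcvN3e3e3cqIiJmYVImZmal4mruqvMuGd3d4maqpmT3d28zd7d7duHiJmZeaqpmYioZmeKzLlUZ3iIiJmamZqnnMvMzd3cuYiImZi+7Lu5hnlVVniHUyNneaqpiJmFfGNZy6zM3cp4iJiZit7e3Lu6d4eJh1VERXebu7qYhkfNdGiruszdy7qpiIib3u7tzMzKmYiHd3iJmbqZmZmGrctkdnqpm8uqmamYmczLqczN3d26h3eJmqiJh3d3h2rcuhNmZVVTIlZniIm93bZCVnvd3LqYeJqZh4h3d3d2rcu7RUQjMyAAE1Vnm97ZQzIzNnd4iZmJmYd4mYmZl2rKmbuIZDIlQRETRYrO7GMzQyMzI0Z4mZmIiImZmYmGrKmYmpmYdWmJmIir3u6lRGirp0IjRomaqYiJmZmXd3rKqqmIqpmZms3e//7u2VV73//+uHiaqau7qZmZmIq7zKq7qpiqq7u7ze///ttkRZzu7//+3duru7qqmZmau7u6q7uqmavM3tu8u6iHQzNXqpecvO/uurzMqqmZmqqqqqqru6qqmr3v7ZQhAREiR5vbdnQ1vcqKzMuaqqmaqqqqqqmJqqqaqrhTIAABI1e97tqHZVaMzMzMuYmZmaqqqqqph3iZqpmIYyIiMzRpve/9qIiHeIq83cuYiZmZmaqqqZmYiJmqiJhERYmqq83u7IVGeZh4mazcuHeImZmZmamZmZmZmqmIhkaKzdzN3u2pdmeaqHiZqqh2Z4mZmZmZmZmZqqqqqcl2eb3u7u7+xkVniby7dXiERVVomqmZmZmZmZqqqquqzLqqzv7u/+tlVWiZmaulM3ckVomamZmZmZqqqqqqu7u7u7zMvLu4VFZniZmYiLtBF2Romaqqqqqqqqqqqqq7u7urvKh4dTIjZ4mqqZmHaKdDd4mamZqqqqqpqqmZmaq7"/>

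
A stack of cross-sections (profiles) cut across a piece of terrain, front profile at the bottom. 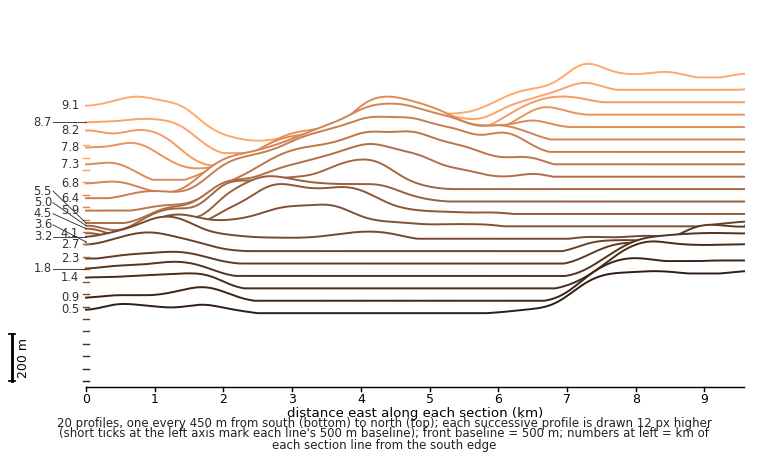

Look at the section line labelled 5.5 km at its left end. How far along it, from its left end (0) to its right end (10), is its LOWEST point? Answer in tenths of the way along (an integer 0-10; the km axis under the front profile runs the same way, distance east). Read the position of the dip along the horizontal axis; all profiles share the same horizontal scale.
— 0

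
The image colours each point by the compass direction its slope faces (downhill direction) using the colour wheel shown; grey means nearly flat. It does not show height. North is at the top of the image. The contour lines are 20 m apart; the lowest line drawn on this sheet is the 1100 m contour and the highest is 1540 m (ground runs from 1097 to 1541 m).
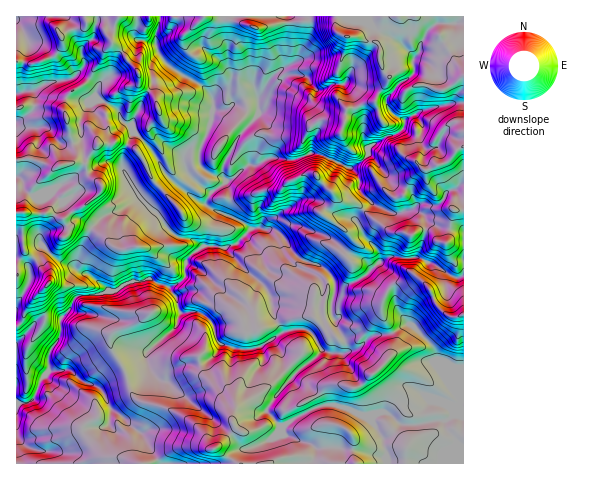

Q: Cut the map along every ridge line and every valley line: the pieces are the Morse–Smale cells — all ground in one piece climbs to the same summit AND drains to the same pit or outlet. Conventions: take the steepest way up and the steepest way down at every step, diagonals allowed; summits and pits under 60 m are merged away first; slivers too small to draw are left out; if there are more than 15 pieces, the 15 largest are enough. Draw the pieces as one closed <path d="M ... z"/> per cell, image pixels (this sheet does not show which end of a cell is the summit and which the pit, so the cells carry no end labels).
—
<path d="M463 16l-303 1-4 16 0 14 4 8 12 13 29 17 12 14-2 24-12 30-10-1-5 5 4 16 13 13 10 7-5 12-14-8-25-22-16-25-13-15-5-2-10 20-1 14 18 30-15 10-22 10-12 12-15 36 2 7 12 3 18 16-11 4-20 1-4 4-3 9-8 9-2 17-11 20 0 16-7 7-9 22-7 3-10 1 1 60 447-1 0-61-4 0-18-30-11-28-19-19-5-1-15 9-20 3-15 12-13 5 1-12-14-29 4-25 7 1 15-7 18-15 15-10 16 3 13-1 18 8 17 11 10-1z"/><path d="M159 16l-40 0-7 18 0 9-7 7-14 27-6 7-16 9-3 4-2 14 13 41-1 8-3 3-17 5-4 0-21-10-15 2 0 77 19 1 18 18 21 12 17-39 12-12 22-10 15-10-18-30 1-14 10-20 18 17 16 25 25 22 14 8 5-12-10-7-13-13-4-16 5-5 10 1 12-30 2-24-12-14-29-17-12-13-4-8z"/><path d="M397 256l-7 0-7 4-28 22-13 6-8-1-3 25 14 29 0 10 12-3 15-12 20-3 18-9 24 24 8 24 19 30 3-2 0-123-10 0-17-11-18-8-13 1z"/><path d="M118 16l-33 0 1 9-3 3-14 2-7 5 1 10-8 11-22 8-17-2 0 30 16-1 3 4-1 15-18 12 1 38 14-2 21 10 21-5 3-3 1-8-13-41 2-14 3-4 16-9 6-7 14-27 7-7 0-9z"/><path d="M42 246l-13 19 1 14-14 26 1 98 9 0 8-4 8-21 7-7 0-16 11-20 0-15 10-11 3-9 4-4 20-1 11-4-18-16-7-1-12-8-14-6z"/><path d="M84 16l-67 0-1 45 17 3 22-8 8-11-1-10 7-5 14-2 3-3z"/><path d="M31 236l-15 2 1 66 13-25-1-14 13-19-3-6z"/><path d="M32 91l-16 3 1 27 4-1 13-10 1-15z"/>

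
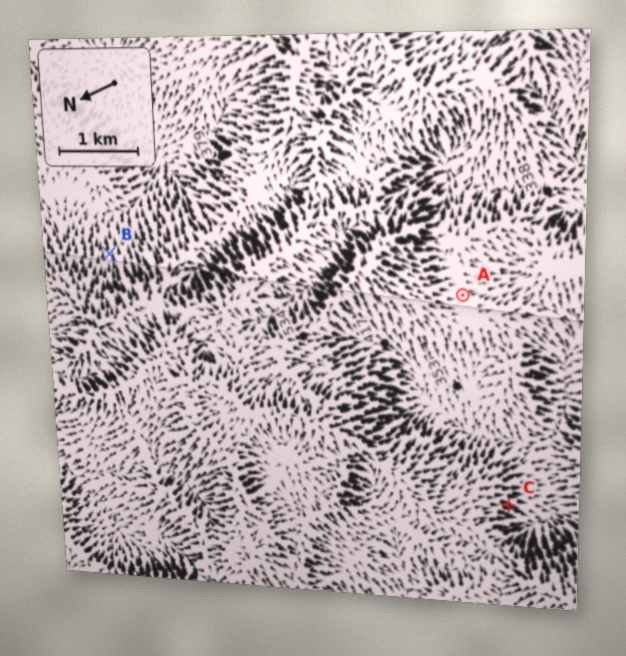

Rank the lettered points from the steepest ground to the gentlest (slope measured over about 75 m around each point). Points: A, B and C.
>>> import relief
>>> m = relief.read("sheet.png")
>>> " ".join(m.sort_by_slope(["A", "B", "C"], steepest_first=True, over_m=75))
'C B A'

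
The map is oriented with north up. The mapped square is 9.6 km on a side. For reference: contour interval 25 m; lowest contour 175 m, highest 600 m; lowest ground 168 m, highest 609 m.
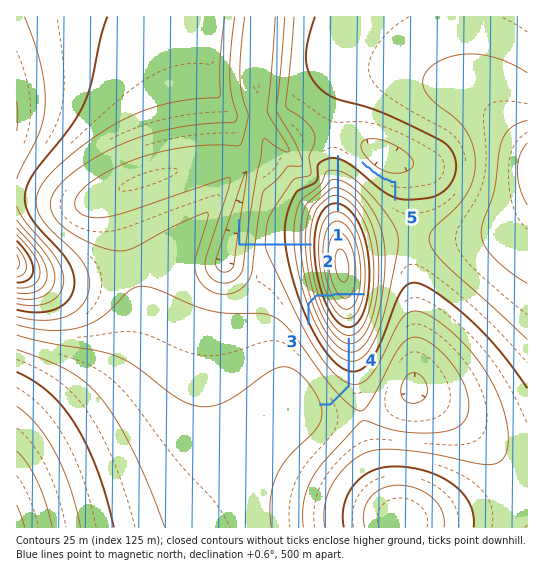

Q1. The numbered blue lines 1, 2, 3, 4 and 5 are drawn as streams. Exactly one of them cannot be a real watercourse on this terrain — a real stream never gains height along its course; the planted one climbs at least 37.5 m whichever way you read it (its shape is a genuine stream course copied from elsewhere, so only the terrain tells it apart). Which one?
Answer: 3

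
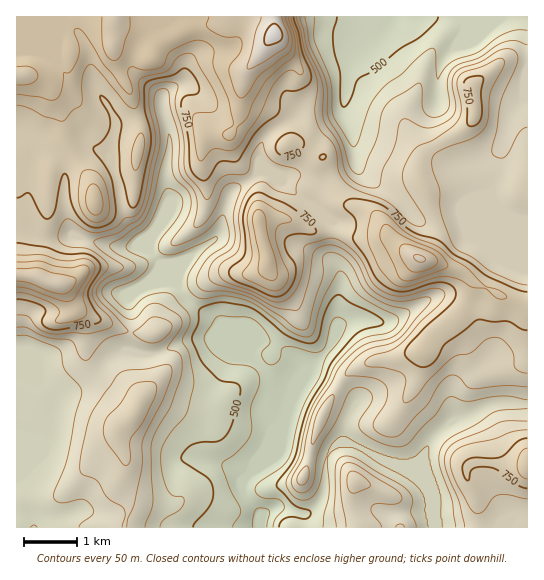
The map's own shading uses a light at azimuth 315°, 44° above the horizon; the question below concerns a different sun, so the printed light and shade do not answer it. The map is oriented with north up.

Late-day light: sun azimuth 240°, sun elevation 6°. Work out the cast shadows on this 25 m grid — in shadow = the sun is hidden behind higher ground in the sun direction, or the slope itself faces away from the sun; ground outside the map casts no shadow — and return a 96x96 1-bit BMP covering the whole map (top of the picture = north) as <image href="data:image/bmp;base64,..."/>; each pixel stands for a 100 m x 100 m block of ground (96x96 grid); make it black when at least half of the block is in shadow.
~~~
<image width="96" height="96" href="data:image/bmp;base64,Qk2+BAAAAAAAAD4AAAAoAAAAYAAAAGAAAAABAAEAAAAAAIAEAAATCwAAEwsAAAIAAAAAAAAA////AAAAAAAAAAPgADgMAAB4AAAAAAHgABgeADj8AAAAAAHwADwOADj+AAAAAAH4AHwAAAB/AAAAAAH4APgAAAB/AAAAAAH8AfAAAAD/AAAAAAH8A/ABgAP+AAAAAAH+D/ABwA/+AAAAAAH/P/ADwH/+AAAAAAP///AD4P/+AAAAAAP///AD4f/+AAAAAAP//+AB8//+AAAAAAP//8AB8//+AAAAAAf//AAB///8AAAAAAf/8AAA///8AAAAAAf/8AAA//x8AAAAAAf/8AAA/gAMAAEAAAH/8AAAfAAAAAEAAAH/8BgAfAAAAAMAAAH/8DwAfAAAAAcAAAH/8HwAPgAAAA8AAAH/8HwAPgAAAA8AAAH/8H4APwADAAEAAAD/4H4AH4ADAAAAAAD/4H4AH4AHgAAAAAB/8D4AD4AHgAAAAAB/+D4AAgAHAAAAAAA//j4AAAAAAAAAAAAf/74AAAAAAAAAAAAP/9wAAAAAAAAAAAeP//AAAAAAAAAAAAeH//gAAAAAAAAAAAAH//gAAAABAAAAAAAH//wAABgAAAAAAAAH//4AQBwAAAAAAAAH//4A4D4AAAAAAAAP//4B8D4AAAAAABwP//4B+BwAAAAAAH4f//wD/AAAAAAAA/4///gD/AAAAAAAD/8//wAD/gAAAAAAD/+//wAD/gAAAAAAH////wAD/gAAAAAAH///7AAP/gAAAAcAP///gAA//gAAAD8Af///AAA//AAAAP8B////AAB//AAAA/8P////AAB//AAAB///////gAD//AAAH///////gAD//AAB////////wAH//AAH////////wAH//AAf////////4AH//AA///8f///8AAH/+AD///8D///+AAP/+AH///8B///+AAP/+AP///8B+H//CAP/+AP///8BwD//jAP/+Af///8BgP//jgP/+A////8BgPv/zgf/8A////8Bgfv/zwf/4D////8Bgfv/jwf/4P////8Bgf//j4f/4f////8Bgf//D4f/4//H//8Bgf//D4P/5/8H/+ABA//+DgH/z/wP/AAAA/3+DAAAD/gPwAAAB/n+DBgAH/gPwAAAB/H+DDwAH/AHAAAAD+H+ADwAH/AAAAAADAH+ADwAP/AAAAAAEAH+ADwAP/AAAAAAAAD/AH4A//AAAAAAAAD/AH4B//gAAAAAAAD+AD8B//gYAMAAAAD+AB8B//gcAeAAAAH+AB+B//g/AfAAAAH+AB+A//g/A/gAAwH8AB/g//g/g/wABwH8AB/g//gfg/4AD4P8AB/w//gfA/8AHwP8AB/w//gPA/8Anwf8AB/w//wPA/8Bnwf+AA/x//wPAf8Dng/8AAfz//wHAP8/Hg4AAADj//wHBn//HAAMAAAn//4HDx//HAAeAAAP//4Hnx8/HAg+AAAf//8Dzx8AGBweAAAf//8BwB8AGBwAAAA///+AwB8AABwAAAA////AAA8AAAAAAAB////AAAcAAAAAAAB////gAAEAAAwAAAD////wAAAAAA4AAAB////4AAA="/>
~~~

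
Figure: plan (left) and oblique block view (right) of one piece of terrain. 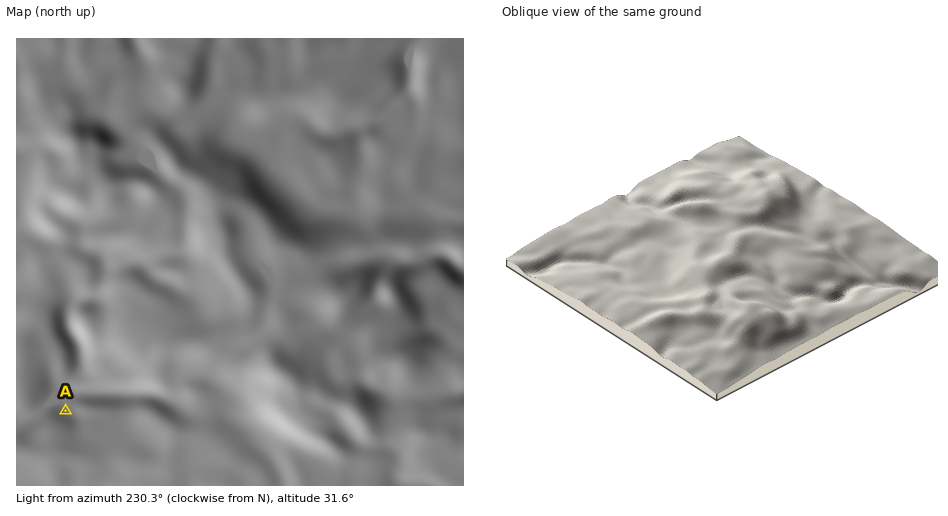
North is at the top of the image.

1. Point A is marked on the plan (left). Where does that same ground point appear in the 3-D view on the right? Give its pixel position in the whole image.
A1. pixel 887 277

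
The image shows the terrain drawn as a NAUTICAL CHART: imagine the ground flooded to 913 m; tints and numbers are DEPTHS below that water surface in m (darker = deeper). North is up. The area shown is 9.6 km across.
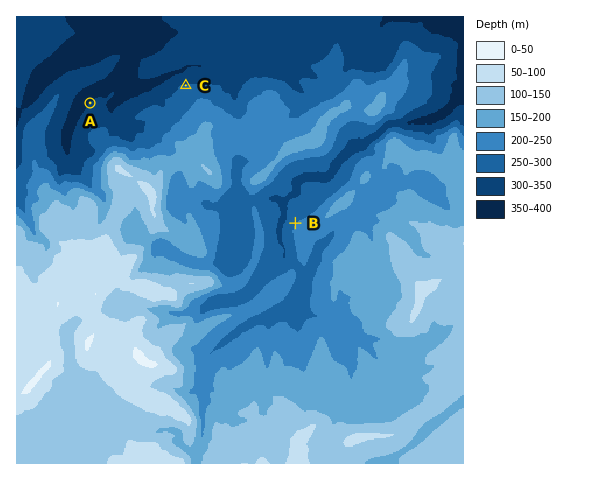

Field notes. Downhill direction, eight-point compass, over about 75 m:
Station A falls NW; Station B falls NW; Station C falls N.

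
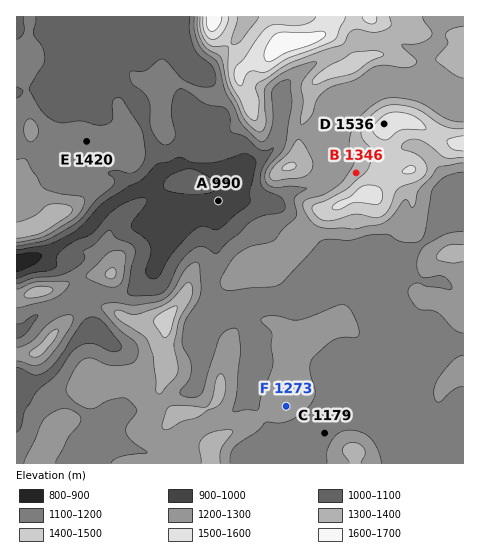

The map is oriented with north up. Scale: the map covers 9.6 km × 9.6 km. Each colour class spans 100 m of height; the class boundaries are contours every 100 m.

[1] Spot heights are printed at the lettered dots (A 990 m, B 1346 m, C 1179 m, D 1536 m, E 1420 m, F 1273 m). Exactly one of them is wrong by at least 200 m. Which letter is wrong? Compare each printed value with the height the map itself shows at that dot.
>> E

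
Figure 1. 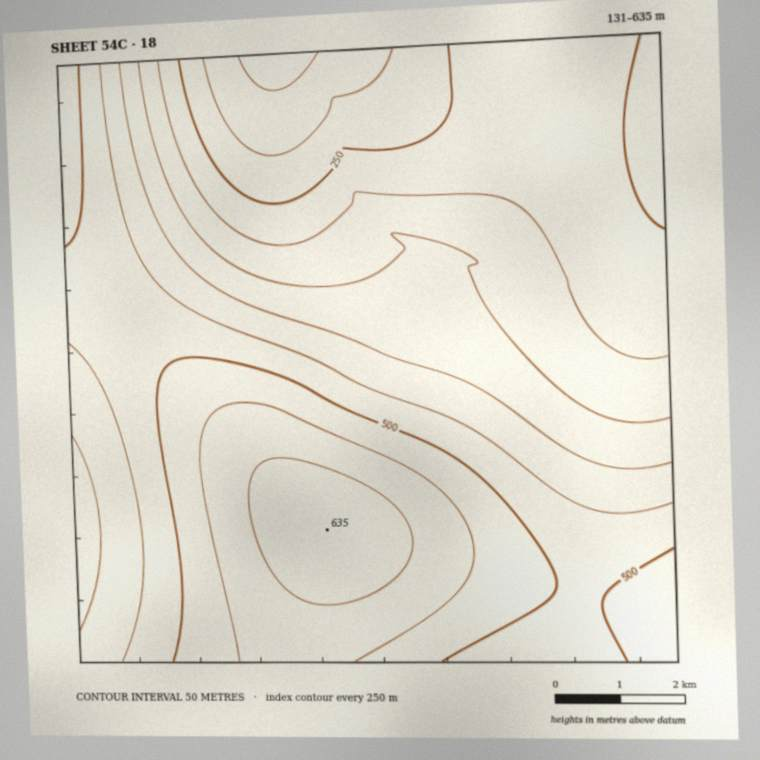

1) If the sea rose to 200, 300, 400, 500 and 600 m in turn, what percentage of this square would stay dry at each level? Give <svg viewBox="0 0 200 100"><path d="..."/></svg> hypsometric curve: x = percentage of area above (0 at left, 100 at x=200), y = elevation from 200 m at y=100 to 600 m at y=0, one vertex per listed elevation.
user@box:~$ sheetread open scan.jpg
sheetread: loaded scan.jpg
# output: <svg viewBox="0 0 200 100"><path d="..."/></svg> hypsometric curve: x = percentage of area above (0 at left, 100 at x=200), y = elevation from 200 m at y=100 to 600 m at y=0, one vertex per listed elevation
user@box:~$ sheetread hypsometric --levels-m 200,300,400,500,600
<svg viewBox="0 0 200 100"><path d="M193 100l-43-25-41-25-55-25-44-25"/></svg>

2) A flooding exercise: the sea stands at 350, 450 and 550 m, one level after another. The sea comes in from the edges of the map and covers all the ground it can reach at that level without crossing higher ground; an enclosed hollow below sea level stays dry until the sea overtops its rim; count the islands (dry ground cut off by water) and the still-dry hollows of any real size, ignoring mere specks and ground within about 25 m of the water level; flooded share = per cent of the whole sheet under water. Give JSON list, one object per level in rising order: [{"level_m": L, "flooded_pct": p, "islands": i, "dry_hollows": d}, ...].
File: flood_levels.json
[{"level_m": 350, "flooded_pct": 35, "islands": 0, "dry_hollows": 0}, {"level_m": 450, "flooded_pct": 56, "islands": 0, "dry_hollows": 0}, {"level_m": 550, "flooded_pct": 86, "islands": 0, "dry_hollows": 0}]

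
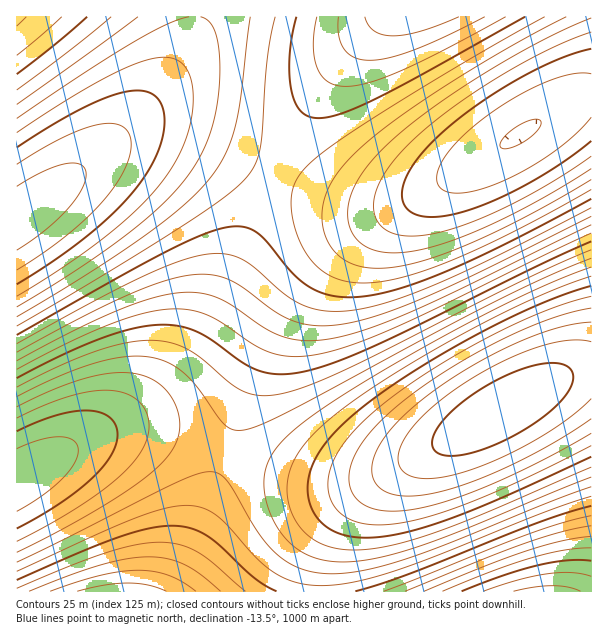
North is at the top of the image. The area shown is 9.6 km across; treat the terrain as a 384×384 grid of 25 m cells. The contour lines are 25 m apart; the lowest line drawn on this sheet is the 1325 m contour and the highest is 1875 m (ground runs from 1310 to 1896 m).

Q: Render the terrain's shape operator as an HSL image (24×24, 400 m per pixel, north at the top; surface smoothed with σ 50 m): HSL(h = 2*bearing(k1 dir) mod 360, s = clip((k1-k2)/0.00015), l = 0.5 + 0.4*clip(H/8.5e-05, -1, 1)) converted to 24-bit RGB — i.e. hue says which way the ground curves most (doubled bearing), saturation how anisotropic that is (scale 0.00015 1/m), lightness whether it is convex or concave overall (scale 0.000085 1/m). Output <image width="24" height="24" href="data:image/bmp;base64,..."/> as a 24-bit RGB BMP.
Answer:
<image width="24" height="24" href="data:image/bmp;base64,Qk32BgAAAAAAADYAAAAoAAAAGAAAABgAAAABABgAAAAAAMAGAAATCwAAEwsAAAAAAAAAAAAAa3GzRYupK5ecG4+HFoh6G4d4Kot/R4+LbX+Qq32dzYGk44ms7Y6v7oyq54Kb1XSDtm5okIldSXlCImktD1UfBkIWBDkRBT0QsYrWam7EQITBKJSyG5imF5igHpigL5SkTYepdnKsvobD3ZLK7Z/P9KbQ9KPL7Je/2oisunyUkXV0UoBjLXZMFmY5DFcsCVAl4KvwsI3fam7RQH7OI5DIGJe8Fpi3HZW5MIy/U3m/iHjFx5DY6qTl9bTn+r3o+brk8qva45jMxoi7jnuhWY+RNIhzHXpbEW1K98383q7yro7kam/YP3zYHY3YE5XOEpXLG5HPMYPUXHPPmIDW0Zzm8rX0+8n2/c71/c70+L7u66blzJHUjXu4VoSrNpieIJCF/sz/9cv7263yqYzlZ3HcPXzdGYziEJPaEJPZGY3gOn3cZHDZpYni2Knw9cX6/s39/8z7/8z6/M/58LTzzJjgj3zKV3y/M5K3/8z7/c7988X51ajvoIjiYnPbN3/eFo7jDpTdDpPfGYrnQXrga3HfrpHo3rL19s/8/sz//8z9/8z9/c3+7773zJ/pkH/YWHfP/c72/c74/M/677n1zZ/ok4HbW3bVMITbFpLbDpfYD5XcG4vmRHvfb3LgtJXq4rj29879/cz//8z//8z/+8z/78b6zKTukYDh9bjn+sfu+8nx97/x6qztw5Xeg3nPUnzMKI7SF5jMEJrLEpjRHo/eRn3acXLdtpbp47j29879/cz//8z//sz/+sz/7sf7yqXx4JjH8KnW9rXf9rfi8K7h4p7ft4zOcXO9R4a/KZe8GJ24Ep64FpzAI5TNRoHRcHLVtpTj47Tz+M/8/8z//8z+/sz/+c3+68T6uoGW2Yyt6pq/8KPK76TN5pzK05HFqoW4an6oQpSpJ52lGJ+hE5+iGJ+rKJq4RIfEb3PItJDa4qzu+cn6/s38/8z8/8z++c79k4xnt3Nz1H2P5Ymj65Gu6JGx3Iusw4WkoICgYo6TO5OJIo59FYp3Eox7GZWLKp6jRpCxb3a4s4zN4qPm9bzx/M/2/c73/c75TX0+lZFXuHhi025u4niD53+P4n+Q0nqItXZ7kIZyUoVoL4FeGnlVEHRSD3ZWF4FlKY58SJiab32js4i93JjT76zg+L7p+8fvHmYcUHw1l5NKvHxS1G9e4mxo5W1u32xszG5nrntigoxaPn1DInI9EmY2C180C2I4E21EJX1YRYhwb4yPrYOh0Y226JzI8qvVCksPIWMaVHswmpNAwX5E13BQ42xZ5Wtd3WxaynNTq4ZNcohEMnQsF2MkC1MgBkseB04iDlwrHm47PHxObYZkpXV3yn6T4YupAzYKCksNJWMaWnwunJI7xn472nBH5WxO5mtP3W5KynlBpI1AZoI0LGofDlQTBUERAzgQAzwSCUwZF2IkMXQxcIZQp39gx25sAjELBDoMDE4OK2YcYn8voY46yns43m5C52pI52pH3m9Ayn01npE2XHwqJmEXCUgKAjIIATIJATIKBj8NEVcUNG4ncYY/qodMBDoSAzcPB0IREFUTMmoibYM1pok9zXY84GtE6WhI6GlF3W87xYAympEyVHckIloSBz4GATIFADMGADMGAzUHEU8NNmofcoYzDFIjBkUaBkMYC0wZF10dO3Are4g/rYJDz29F4mdL6mZN6GdI3G09wn8zlpEyT3QjH1YQBjkFATIEADMFADMEAzADE0oLOGcaIW1BEVwxClEnCk8kEVgnIGYrRXY4jY1MtndM0mhS5GRX62RX52RR2mpFwHw4lJA1TXMlHVYRBjkFATIEADMFADMDAzADFUoLRoBsJnVUFWdCDl43D101GWU4LHA/UHpJkoJcumxd1mNh5mVp7GVn52Nd2GZRwHZBk449THMqHVgUBz0IAjEGADMGATIEBDMEbXKVSYmEKn9pGXNWEmtLFWtJIXFOOXlXXH5dmnNrwWt03HCB6nWI7nSF6Gx212NfvHBRk4pJTXUzHF4aCkUPAzAJATIIAjEHuIC9a2+gSYqTLIl/G35rFndgGnhgKX5oRoJ0bYSEpnaJzHiV44Cg7oal8IWh6nuT2G17umlhkoRXTXc/IWQmDk8aBjwSAzQO35LVs4DBaG2oR4ecLJGSHYh+GYN2H4V4MIqDT4mOdnGWtnyn14Sx6o+585a+9JS67Yqt23uYu298kXpnTHlMKWw7FFsqCksf8abh3pLZroDDZm2tRIajK5CZHZCPGo2IIpCONY6WVIGchnSnxYK/4I/G8J3O96XR96PO8JfD34exv3qak3WCV35qMXZTGWc/"/>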